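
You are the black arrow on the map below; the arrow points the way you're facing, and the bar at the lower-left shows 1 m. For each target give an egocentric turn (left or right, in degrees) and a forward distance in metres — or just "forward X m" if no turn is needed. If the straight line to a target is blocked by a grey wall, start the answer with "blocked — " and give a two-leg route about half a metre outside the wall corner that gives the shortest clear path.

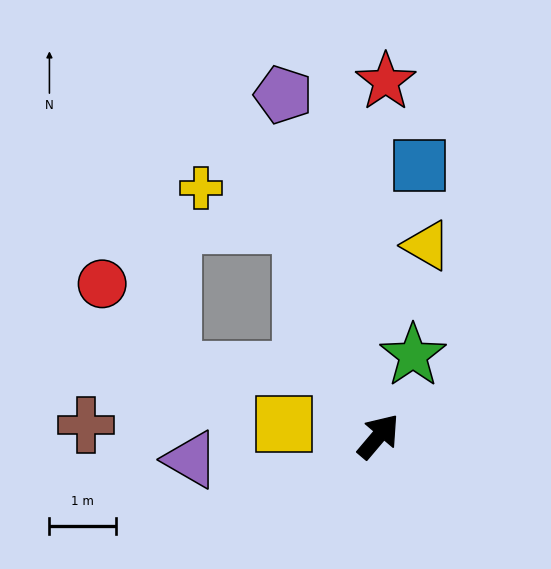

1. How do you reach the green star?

turn left 17°, forward 1.3 m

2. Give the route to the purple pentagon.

turn left 56°, forward 5.3 m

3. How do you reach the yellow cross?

blocked — turn left 60°, forward 3.4 m, then turn left 50°, forward 1.6 m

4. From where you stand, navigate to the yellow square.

turn left 123°, forward 1.4 m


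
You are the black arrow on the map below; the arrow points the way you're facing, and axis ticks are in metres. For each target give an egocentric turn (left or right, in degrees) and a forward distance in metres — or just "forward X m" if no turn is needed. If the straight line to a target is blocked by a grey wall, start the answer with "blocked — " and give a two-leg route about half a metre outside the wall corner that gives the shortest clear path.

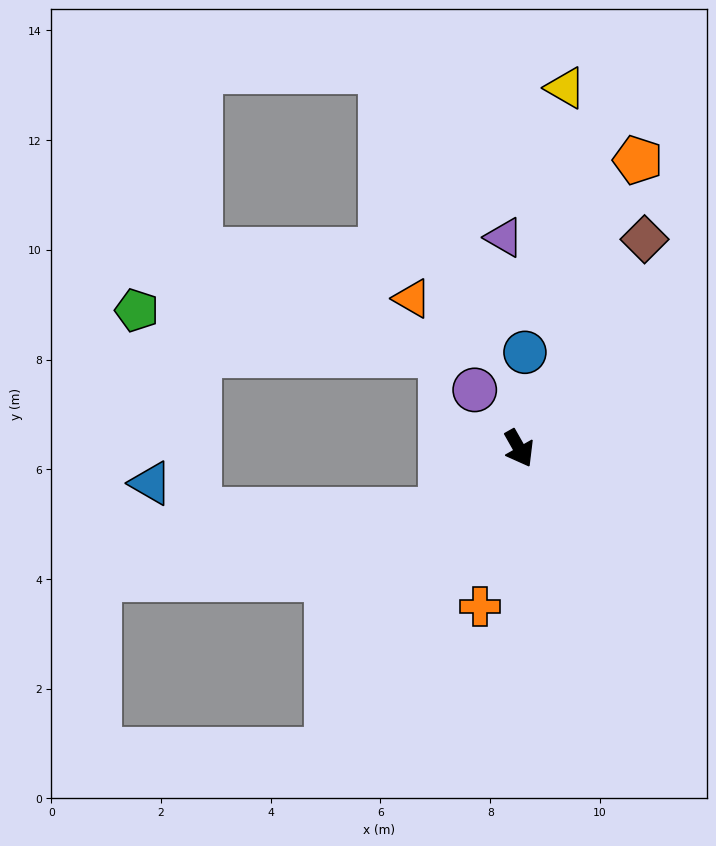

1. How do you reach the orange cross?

turn right 43°, forward 3.0 m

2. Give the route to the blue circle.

turn left 147°, forward 1.8 m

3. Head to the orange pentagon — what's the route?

turn left 128°, forward 5.7 m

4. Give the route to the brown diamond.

turn left 120°, forward 4.4 m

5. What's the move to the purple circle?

turn right 172°, forward 1.3 m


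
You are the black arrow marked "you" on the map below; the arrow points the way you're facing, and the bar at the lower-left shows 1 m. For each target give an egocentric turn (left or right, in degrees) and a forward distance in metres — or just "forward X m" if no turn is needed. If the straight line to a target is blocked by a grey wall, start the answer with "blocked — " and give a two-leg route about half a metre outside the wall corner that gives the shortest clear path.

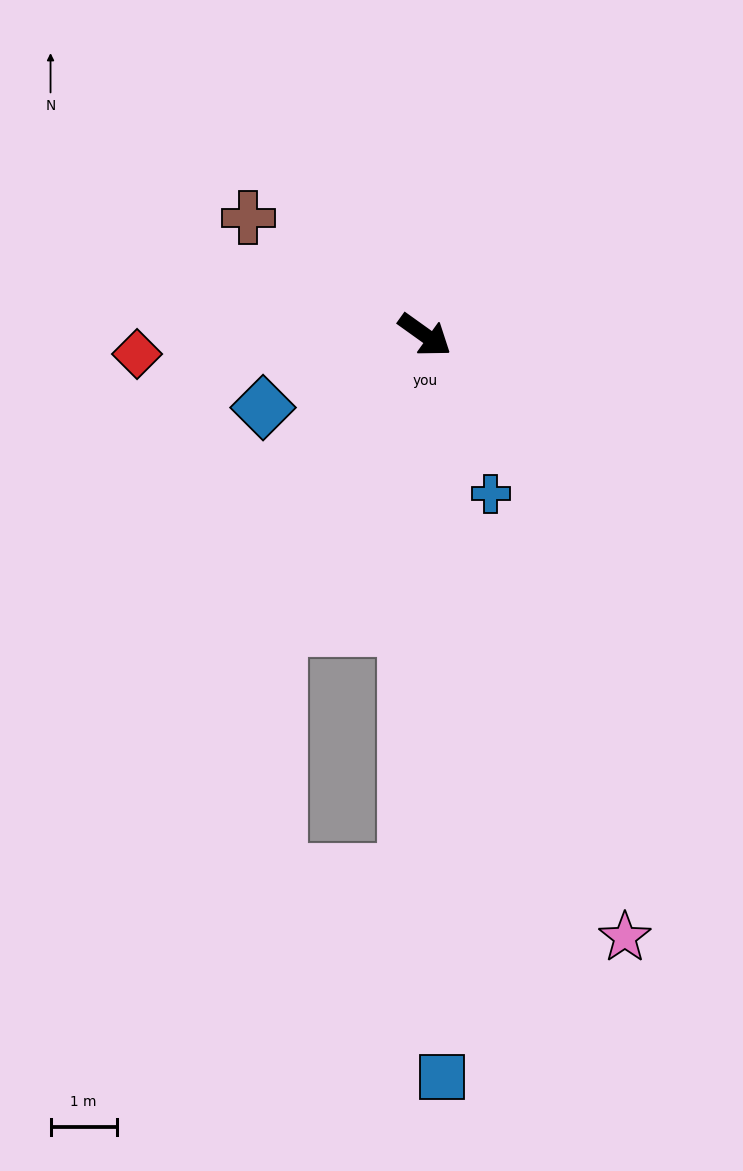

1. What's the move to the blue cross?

turn right 32°, forward 2.6 m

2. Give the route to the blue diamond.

turn right 120°, forward 2.7 m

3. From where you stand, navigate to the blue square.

turn right 53°, forward 11.2 m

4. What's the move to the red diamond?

turn right 141°, forward 4.4 m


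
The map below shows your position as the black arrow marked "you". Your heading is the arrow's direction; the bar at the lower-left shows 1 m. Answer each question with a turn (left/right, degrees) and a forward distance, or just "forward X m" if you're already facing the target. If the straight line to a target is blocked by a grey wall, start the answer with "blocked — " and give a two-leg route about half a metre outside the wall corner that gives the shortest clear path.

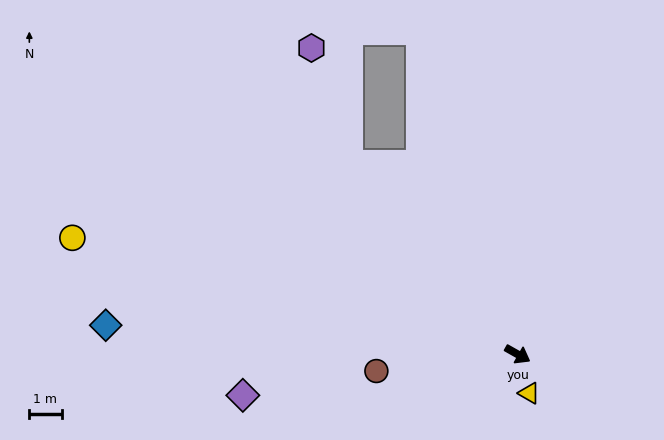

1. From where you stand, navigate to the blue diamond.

turn right 155°, forward 12.8 m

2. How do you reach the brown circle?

turn right 144°, forward 4.4 m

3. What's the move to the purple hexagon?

blocked — turn left 161°, forward 7.9 m, then turn right 23°, forward 3.8 m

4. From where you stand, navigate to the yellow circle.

turn right 165°, forward 14.2 m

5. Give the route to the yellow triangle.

turn right 44°, forward 1.3 m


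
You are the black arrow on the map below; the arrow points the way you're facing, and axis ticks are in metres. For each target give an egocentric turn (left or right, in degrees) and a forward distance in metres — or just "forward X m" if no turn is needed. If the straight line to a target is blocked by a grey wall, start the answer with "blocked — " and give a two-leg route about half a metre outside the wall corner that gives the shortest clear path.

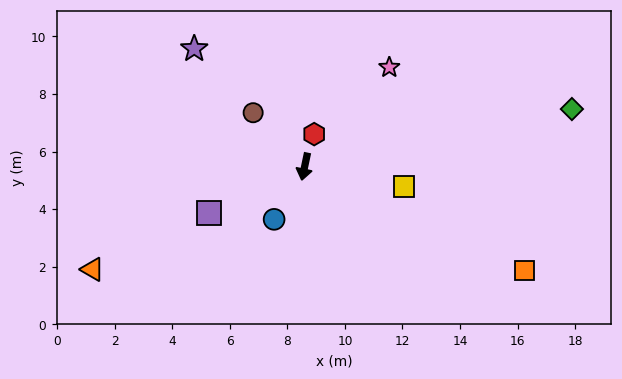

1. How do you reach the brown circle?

turn right 124°, forward 2.6 m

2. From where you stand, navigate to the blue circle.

turn right 18°, forward 2.1 m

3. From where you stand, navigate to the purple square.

turn right 52°, forward 3.7 m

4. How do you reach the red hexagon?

turn left 176°, forward 1.2 m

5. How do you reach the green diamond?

turn left 114°, forward 9.5 m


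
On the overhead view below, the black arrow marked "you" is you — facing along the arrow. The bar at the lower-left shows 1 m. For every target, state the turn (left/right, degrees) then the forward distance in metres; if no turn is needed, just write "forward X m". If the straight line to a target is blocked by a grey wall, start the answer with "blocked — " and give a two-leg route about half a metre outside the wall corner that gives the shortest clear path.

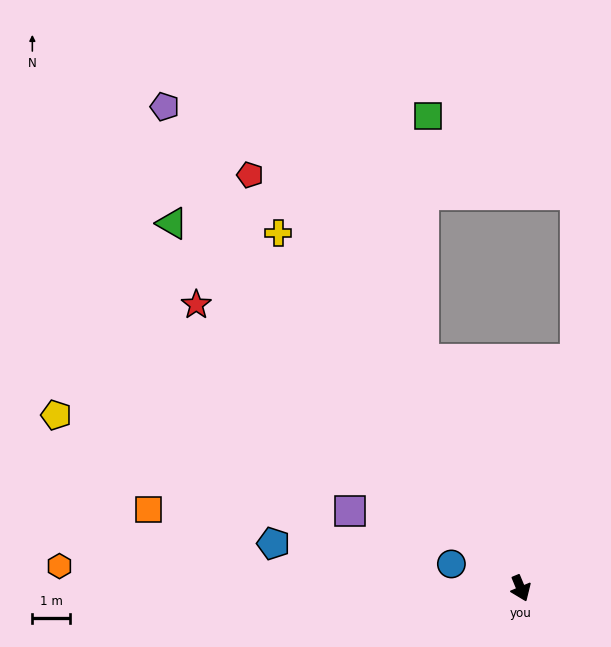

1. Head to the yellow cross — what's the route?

turn right 168°, forward 11.3 m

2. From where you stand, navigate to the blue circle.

turn right 132°, forward 1.9 m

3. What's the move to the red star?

turn right 154°, forward 11.3 m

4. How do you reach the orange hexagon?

turn right 115°, forward 12.1 m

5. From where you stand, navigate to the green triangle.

turn right 159°, forward 13.3 m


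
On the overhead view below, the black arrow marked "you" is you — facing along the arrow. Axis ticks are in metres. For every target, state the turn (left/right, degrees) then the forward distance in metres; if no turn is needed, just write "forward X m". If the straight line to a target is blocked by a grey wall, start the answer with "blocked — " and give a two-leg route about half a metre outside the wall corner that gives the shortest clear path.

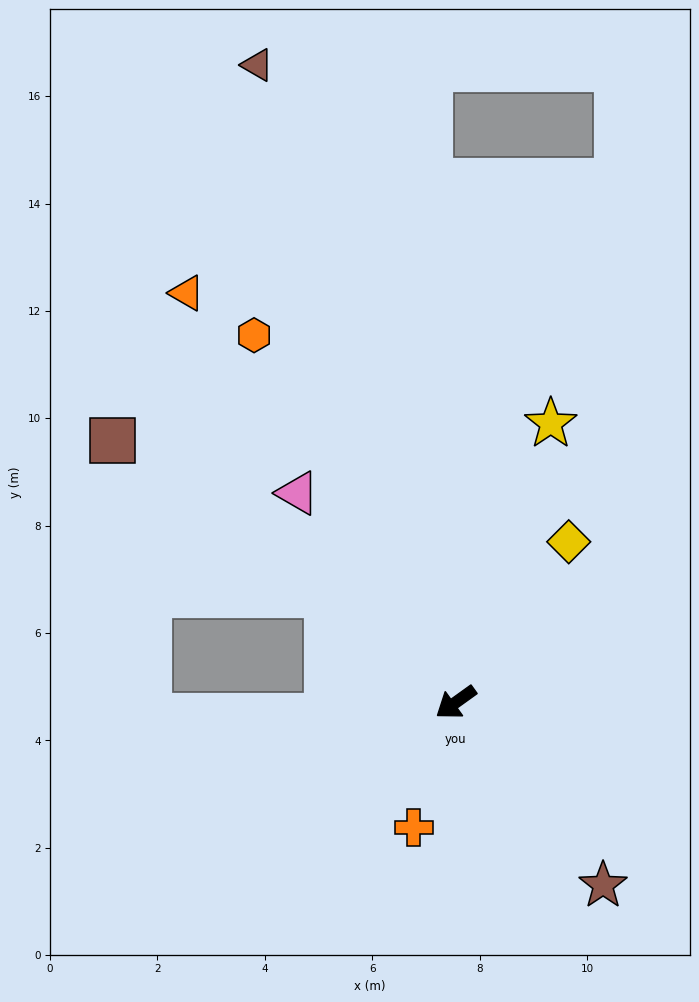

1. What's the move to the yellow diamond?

turn right 161°, forward 3.7 m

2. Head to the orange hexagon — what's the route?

turn right 97°, forward 7.8 m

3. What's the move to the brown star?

turn left 93°, forward 4.4 m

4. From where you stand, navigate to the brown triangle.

turn right 108°, forward 12.4 m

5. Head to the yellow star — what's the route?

turn right 144°, forward 5.5 m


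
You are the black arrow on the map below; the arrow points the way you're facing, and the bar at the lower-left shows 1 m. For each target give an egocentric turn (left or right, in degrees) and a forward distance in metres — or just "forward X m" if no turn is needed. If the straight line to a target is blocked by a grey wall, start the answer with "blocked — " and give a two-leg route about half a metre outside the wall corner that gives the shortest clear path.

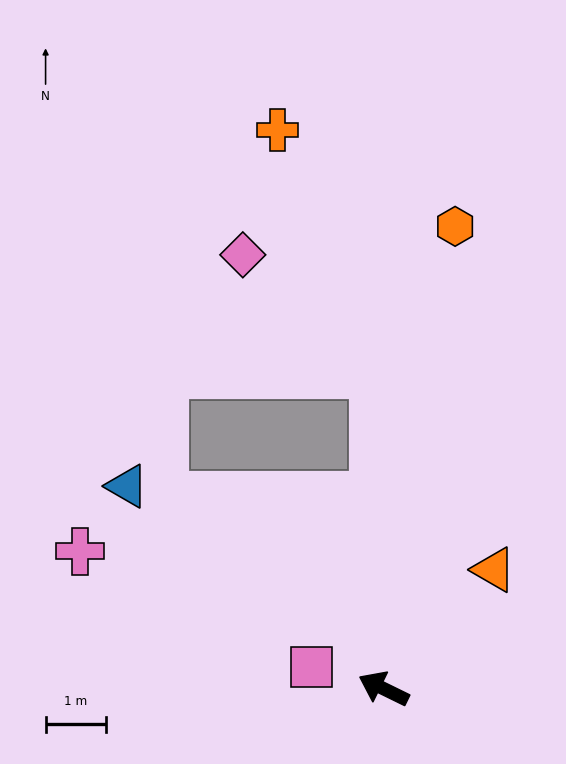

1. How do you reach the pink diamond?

blocked — turn right 62°, forward 5.3 m, then turn left 46°, forward 3.0 m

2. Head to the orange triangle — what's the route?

turn right 107°, forward 2.7 m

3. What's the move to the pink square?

turn left 9°, forward 1.3 m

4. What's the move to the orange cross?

blocked — turn right 62°, forward 5.3 m, then turn left 20°, forward 4.4 m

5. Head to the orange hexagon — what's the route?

turn right 73°, forward 7.8 m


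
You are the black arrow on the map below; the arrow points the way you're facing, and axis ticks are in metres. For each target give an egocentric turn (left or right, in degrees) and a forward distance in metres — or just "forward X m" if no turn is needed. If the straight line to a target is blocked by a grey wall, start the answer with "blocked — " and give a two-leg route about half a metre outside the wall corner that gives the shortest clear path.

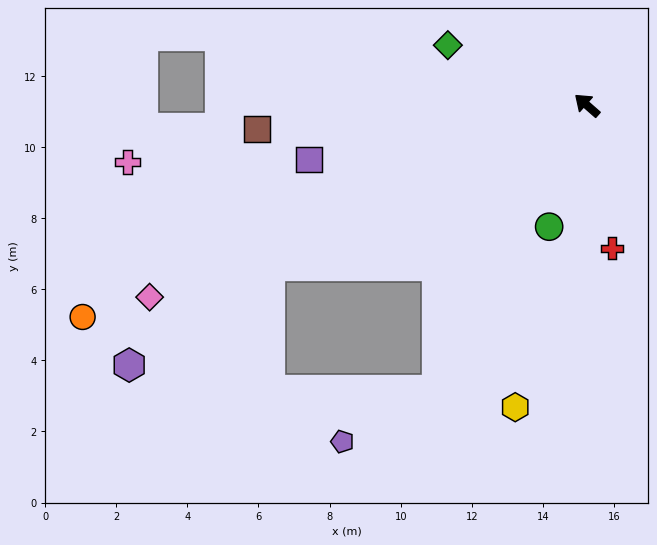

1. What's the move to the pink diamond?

turn left 65°, forward 13.4 m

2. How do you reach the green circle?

turn left 114°, forward 3.6 m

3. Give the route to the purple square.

turn left 52°, forward 8.0 m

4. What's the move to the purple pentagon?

blocked — turn left 103°, forward 9.1 m, then turn right 33°, forward 3.0 m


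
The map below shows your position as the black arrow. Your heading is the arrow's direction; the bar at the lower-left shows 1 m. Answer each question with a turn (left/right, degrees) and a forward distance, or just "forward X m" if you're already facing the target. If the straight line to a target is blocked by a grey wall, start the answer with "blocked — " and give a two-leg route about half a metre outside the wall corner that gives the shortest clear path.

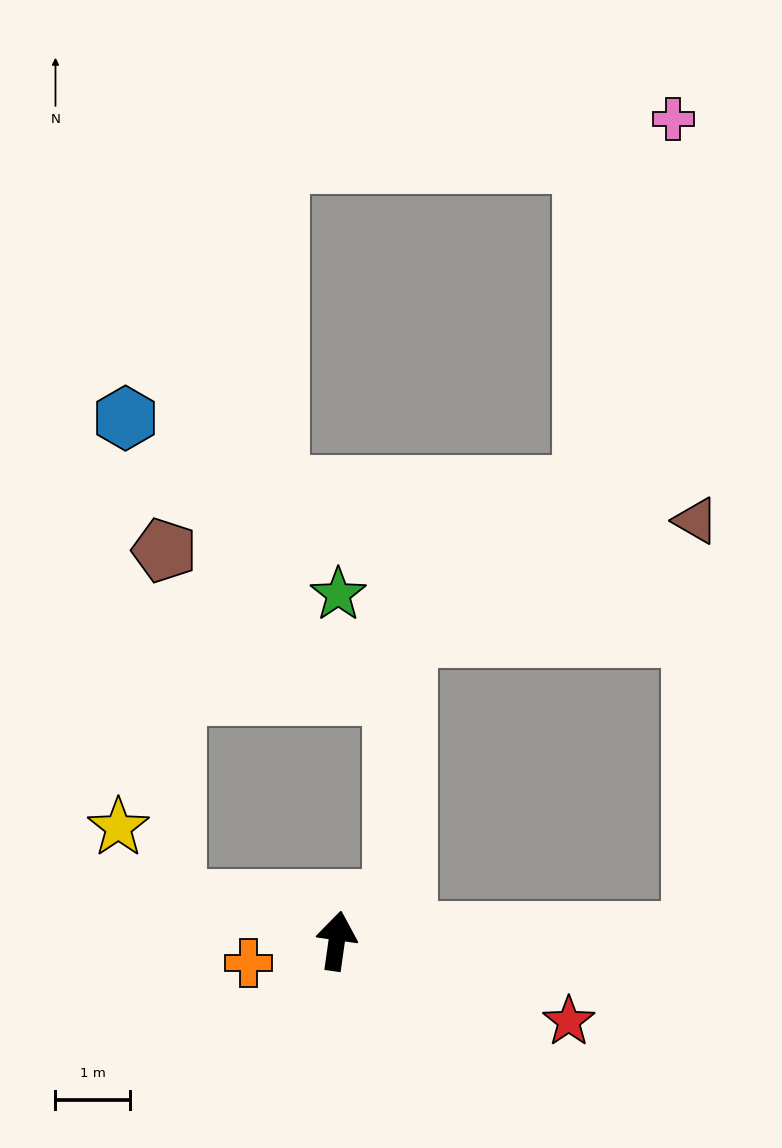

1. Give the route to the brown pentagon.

blocked — turn left 84°, forward 2.2 m, then turn right 74°, forward 4.7 m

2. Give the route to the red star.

turn right 101°, forward 3.3 m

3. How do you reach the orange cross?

turn left 112°, forward 1.2 m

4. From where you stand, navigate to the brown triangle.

blocked — turn right 81°, forward 4.8 m, then turn left 89°, forward 5.5 m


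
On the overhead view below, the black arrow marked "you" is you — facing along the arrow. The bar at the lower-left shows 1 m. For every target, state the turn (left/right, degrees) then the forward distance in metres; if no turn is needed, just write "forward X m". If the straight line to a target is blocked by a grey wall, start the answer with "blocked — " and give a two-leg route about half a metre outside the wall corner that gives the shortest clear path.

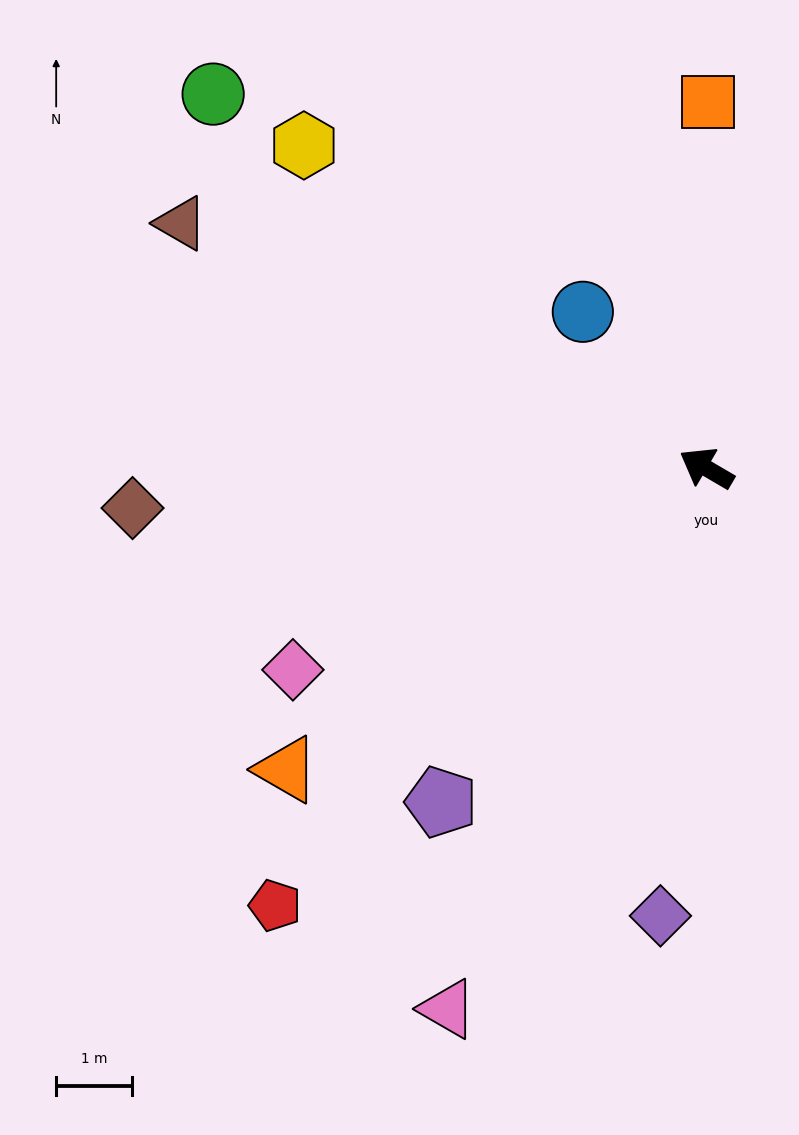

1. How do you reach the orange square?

turn right 60°, forward 4.9 m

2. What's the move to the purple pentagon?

turn left 82°, forward 5.7 m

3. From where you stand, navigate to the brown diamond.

turn left 34°, forward 7.6 m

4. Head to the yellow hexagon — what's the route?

turn right 8°, forward 6.8 m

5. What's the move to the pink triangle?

turn left 95°, forward 8.0 m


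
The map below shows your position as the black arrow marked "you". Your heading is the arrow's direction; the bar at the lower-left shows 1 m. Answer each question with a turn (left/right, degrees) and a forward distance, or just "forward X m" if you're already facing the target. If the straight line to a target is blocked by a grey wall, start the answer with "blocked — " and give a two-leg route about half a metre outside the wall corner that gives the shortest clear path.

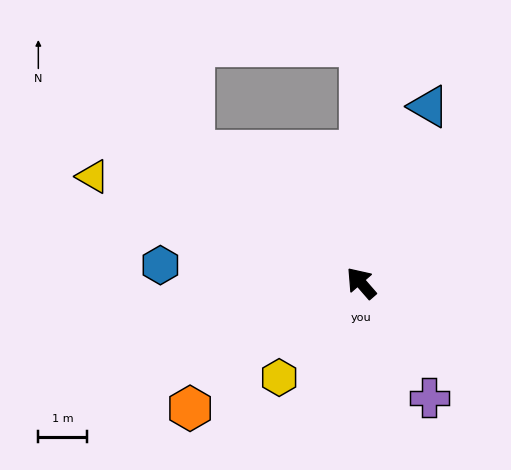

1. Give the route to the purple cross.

turn left 170°, forward 2.7 m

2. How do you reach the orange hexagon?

turn left 85°, forward 4.3 m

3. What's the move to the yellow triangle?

turn left 27°, forward 5.9 m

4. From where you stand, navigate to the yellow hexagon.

turn left 98°, forward 2.6 m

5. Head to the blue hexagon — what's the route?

turn left 44°, forward 4.1 m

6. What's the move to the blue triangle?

turn right 62°, forward 3.9 m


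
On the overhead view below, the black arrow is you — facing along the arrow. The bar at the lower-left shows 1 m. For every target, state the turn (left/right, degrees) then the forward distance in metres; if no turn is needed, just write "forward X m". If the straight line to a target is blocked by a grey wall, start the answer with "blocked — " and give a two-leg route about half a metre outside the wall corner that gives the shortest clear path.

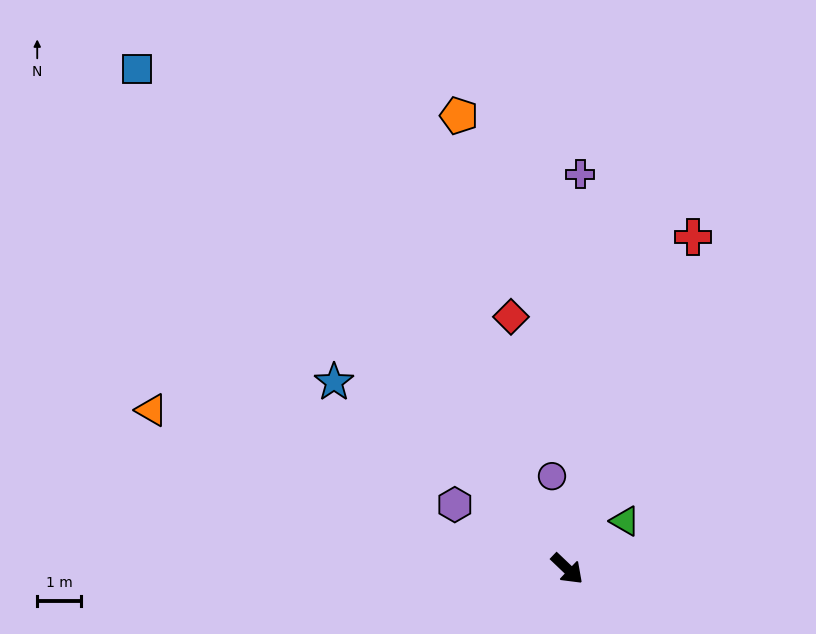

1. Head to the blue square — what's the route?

turn left 174°, forward 15.1 m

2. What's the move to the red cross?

turn left 113°, forward 8.1 m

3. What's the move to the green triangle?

turn left 83°, forward 1.7 m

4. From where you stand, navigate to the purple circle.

turn left 143°, forward 2.2 m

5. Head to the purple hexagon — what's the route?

turn right 166°, forward 3.0 m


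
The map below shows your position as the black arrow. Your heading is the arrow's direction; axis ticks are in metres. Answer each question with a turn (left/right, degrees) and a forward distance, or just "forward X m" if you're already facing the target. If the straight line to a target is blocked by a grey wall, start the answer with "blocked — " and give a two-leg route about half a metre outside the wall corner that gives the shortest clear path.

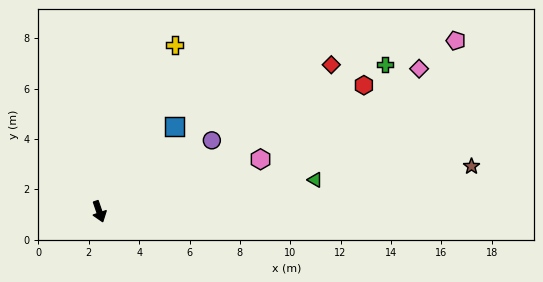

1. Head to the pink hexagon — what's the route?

turn left 89°, forward 6.7 m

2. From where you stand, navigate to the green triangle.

turn left 79°, forward 8.7 m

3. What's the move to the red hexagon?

turn left 97°, forward 11.7 m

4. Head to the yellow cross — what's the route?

turn left 137°, forward 7.3 m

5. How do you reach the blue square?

turn left 120°, forward 4.5 m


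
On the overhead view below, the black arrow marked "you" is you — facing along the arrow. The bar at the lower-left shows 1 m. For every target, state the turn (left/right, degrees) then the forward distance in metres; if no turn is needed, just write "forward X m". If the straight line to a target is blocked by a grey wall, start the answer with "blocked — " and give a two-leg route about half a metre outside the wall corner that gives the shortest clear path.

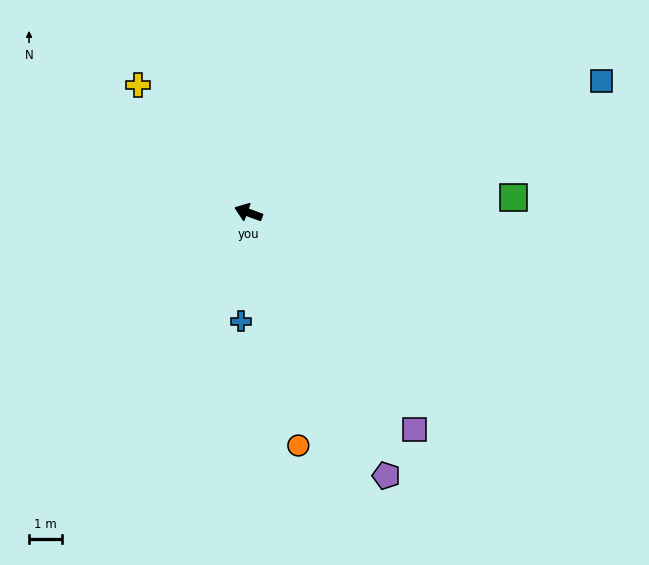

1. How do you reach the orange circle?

turn left 122°, forward 7.3 m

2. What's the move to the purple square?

turn left 147°, forward 8.3 m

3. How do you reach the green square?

turn right 157°, forward 8.1 m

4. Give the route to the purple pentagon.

turn left 138°, forward 9.1 m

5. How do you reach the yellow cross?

turn right 29°, forward 5.1 m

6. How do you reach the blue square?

turn right 140°, forward 11.5 m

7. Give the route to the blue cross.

turn left 106°, forward 3.3 m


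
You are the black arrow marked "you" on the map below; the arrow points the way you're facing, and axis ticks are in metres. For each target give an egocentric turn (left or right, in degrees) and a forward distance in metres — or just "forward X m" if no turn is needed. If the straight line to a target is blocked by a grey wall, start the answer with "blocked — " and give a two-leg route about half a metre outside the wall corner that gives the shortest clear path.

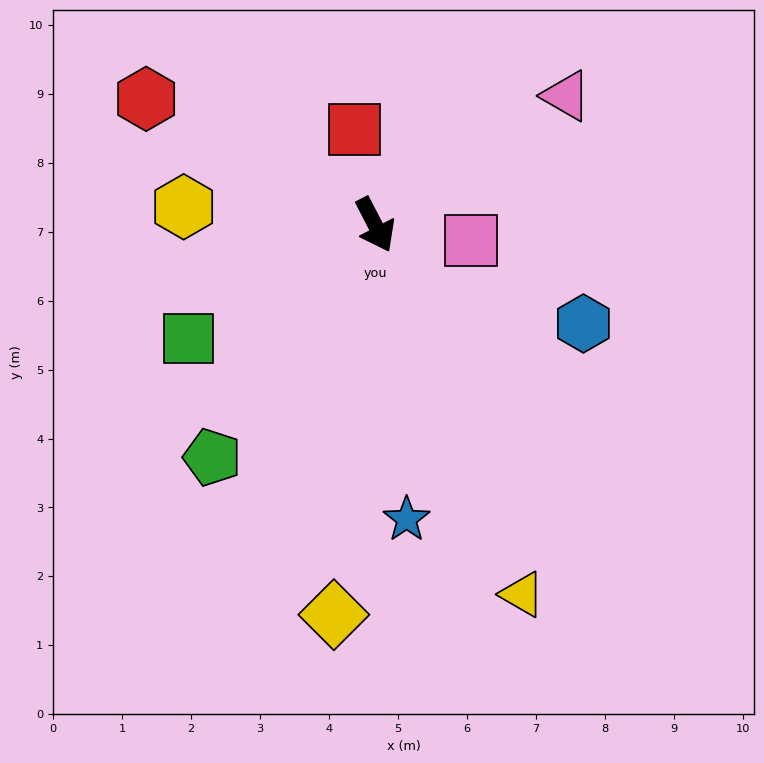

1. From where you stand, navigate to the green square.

turn right 86°, forward 3.2 m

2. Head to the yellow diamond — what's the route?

turn right 33°, forward 5.7 m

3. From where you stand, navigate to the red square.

turn left 165°, forward 1.4 m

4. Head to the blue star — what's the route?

turn right 21°, forward 4.3 m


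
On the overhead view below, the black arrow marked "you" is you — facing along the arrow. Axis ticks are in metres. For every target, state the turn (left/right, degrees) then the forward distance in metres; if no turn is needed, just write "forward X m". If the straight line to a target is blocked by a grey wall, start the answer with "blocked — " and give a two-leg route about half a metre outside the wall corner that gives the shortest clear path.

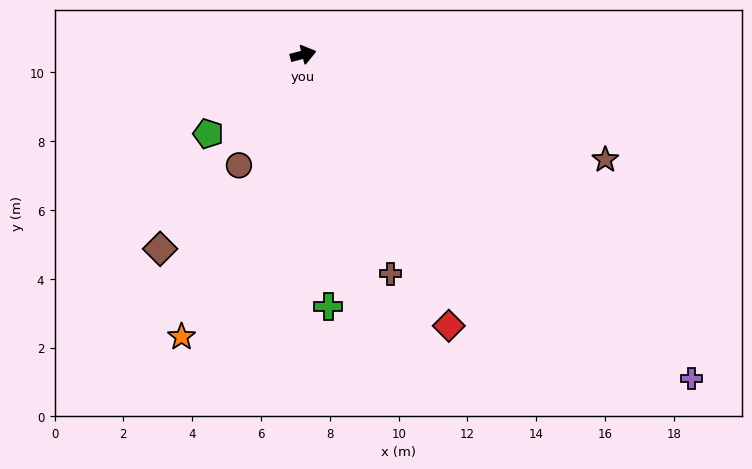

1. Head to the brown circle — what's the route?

turn right 135°, forward 3.7 m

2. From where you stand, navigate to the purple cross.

turn right 54°, forward 14.7 m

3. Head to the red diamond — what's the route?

turn right 76°, forward 8.9 m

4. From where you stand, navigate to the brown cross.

turn right 83°, forward 6.9 m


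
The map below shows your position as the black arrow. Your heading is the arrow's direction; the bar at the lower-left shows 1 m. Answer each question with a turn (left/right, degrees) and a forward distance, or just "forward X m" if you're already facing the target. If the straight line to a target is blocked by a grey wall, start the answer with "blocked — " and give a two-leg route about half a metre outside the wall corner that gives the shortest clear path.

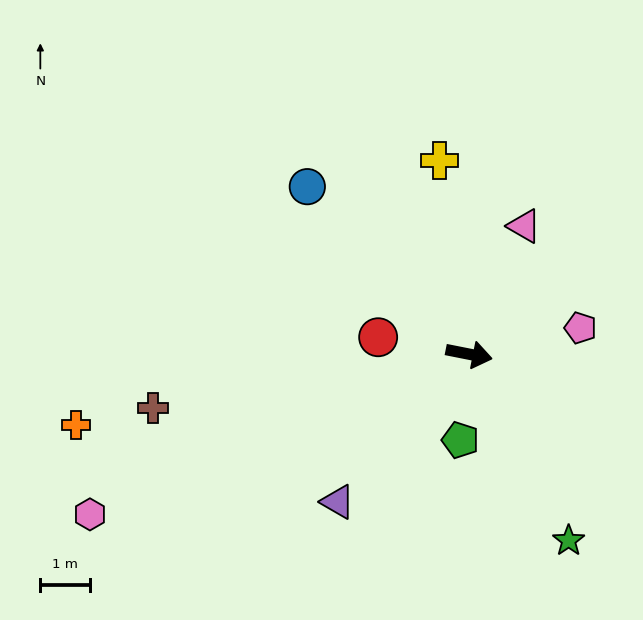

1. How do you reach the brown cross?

turn right 159°, forward 6.5 m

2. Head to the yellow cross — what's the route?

turn left 110°, forward 4.0 m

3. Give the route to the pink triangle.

turn left 78°, forward 2.8 m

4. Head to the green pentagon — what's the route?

turn right 85°, forward 1.8 m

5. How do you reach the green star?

turn right 51°, forward 4.3 m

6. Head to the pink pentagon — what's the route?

turn left 24°, forward 2.3 m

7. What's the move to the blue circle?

turn left 145°, forward 4.7 m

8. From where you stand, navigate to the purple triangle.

turn right 120°, forward 4.0 m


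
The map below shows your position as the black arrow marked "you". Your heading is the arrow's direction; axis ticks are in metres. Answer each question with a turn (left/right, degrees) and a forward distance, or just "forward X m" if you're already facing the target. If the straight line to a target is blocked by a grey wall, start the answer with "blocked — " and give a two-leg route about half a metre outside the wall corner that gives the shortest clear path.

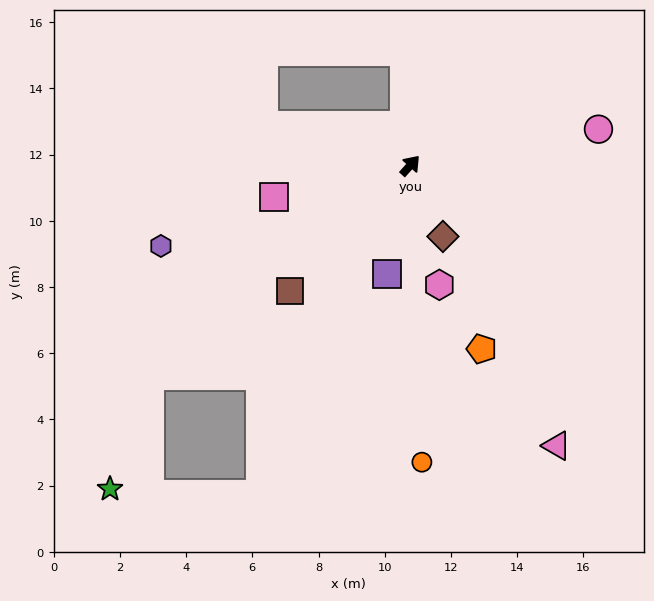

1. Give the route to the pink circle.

turn right 37°, forward 5.8 m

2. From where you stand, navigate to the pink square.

turn left 145°, forward 4.2 m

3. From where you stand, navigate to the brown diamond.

turn right 113°, forward 2.4 m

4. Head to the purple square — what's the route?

turn right 150°, forward 3.3 m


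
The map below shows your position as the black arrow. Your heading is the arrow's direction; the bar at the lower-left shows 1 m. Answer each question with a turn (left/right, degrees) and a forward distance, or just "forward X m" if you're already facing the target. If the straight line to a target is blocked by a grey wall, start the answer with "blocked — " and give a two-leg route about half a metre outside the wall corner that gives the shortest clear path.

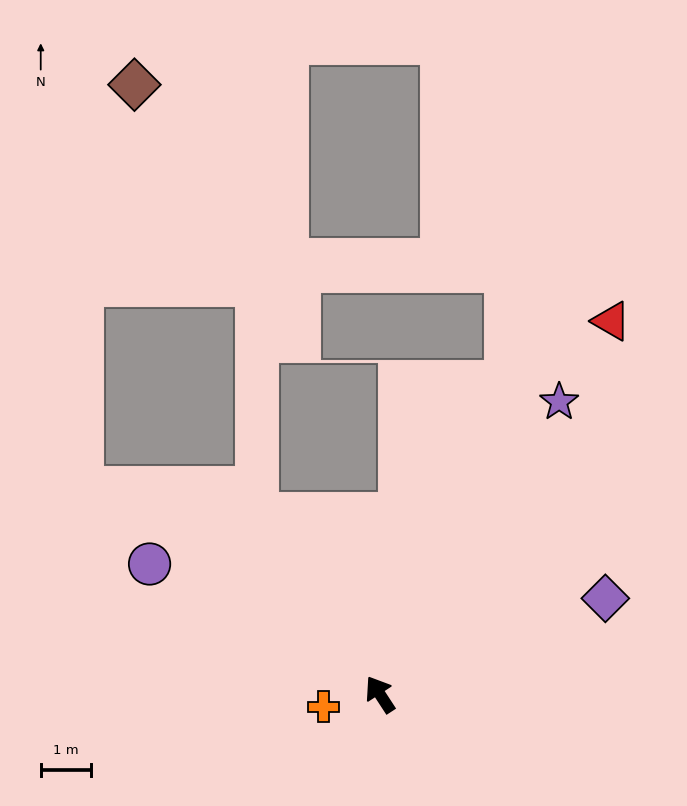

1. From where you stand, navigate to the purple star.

turn right 65°, forward 6.8 m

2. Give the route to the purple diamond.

turn right 100°, forward 4.9 m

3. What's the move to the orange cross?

turn left 70°, forward 1.1 m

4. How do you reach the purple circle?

turn left 27°, forward 5.3 m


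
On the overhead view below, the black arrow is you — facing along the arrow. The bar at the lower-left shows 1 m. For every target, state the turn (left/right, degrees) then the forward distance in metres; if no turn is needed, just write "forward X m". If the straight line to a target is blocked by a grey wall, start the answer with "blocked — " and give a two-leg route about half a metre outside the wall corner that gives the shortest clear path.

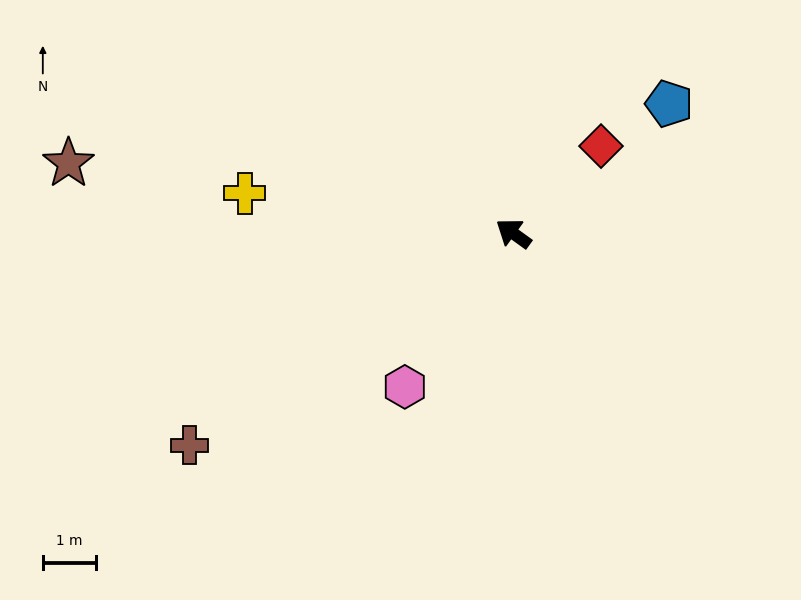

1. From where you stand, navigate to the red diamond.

turn right 99°, forward 2.3 m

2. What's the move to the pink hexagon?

turn left 91°, forward 3.5 m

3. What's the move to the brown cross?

turn left 69°, forward 7.3 m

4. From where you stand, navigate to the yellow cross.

turn left 27°, forward 5.1 m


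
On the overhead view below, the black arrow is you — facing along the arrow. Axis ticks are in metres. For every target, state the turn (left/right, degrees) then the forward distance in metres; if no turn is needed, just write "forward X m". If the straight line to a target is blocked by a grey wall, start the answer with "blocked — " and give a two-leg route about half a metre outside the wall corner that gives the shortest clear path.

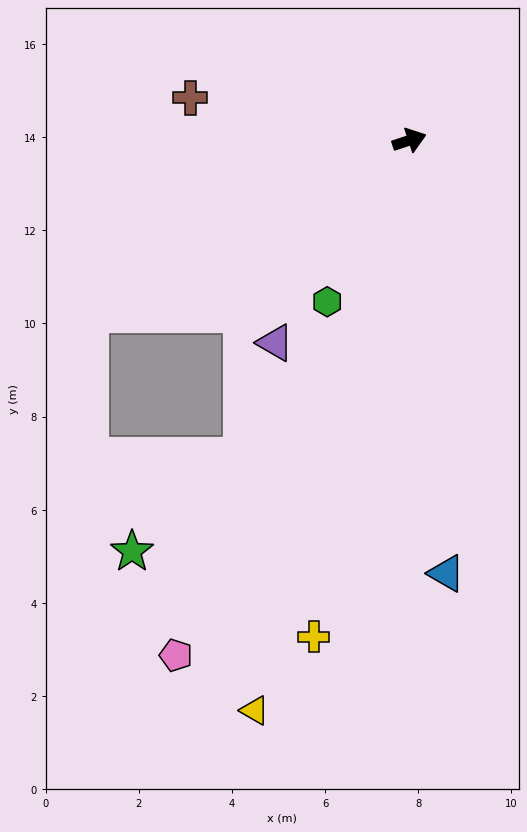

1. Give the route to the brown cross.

turn left 151°, forward 4.8 m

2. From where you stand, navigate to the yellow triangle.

turn right 123°, forward 12.7 m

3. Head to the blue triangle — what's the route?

turn right 103°, forward 9.3 m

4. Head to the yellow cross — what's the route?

turn right 119°, forward 10.9 m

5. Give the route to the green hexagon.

turn right 135°, forward 3.9 m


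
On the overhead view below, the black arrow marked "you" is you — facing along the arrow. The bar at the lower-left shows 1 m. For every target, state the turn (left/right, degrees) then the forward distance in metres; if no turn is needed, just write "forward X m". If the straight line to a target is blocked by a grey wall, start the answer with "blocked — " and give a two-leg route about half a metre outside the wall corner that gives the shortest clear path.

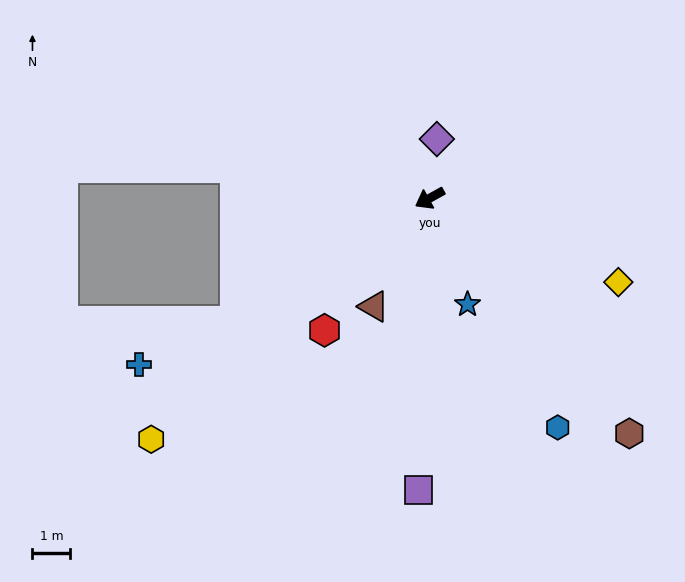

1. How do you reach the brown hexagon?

turn left 101°, forward 8.2 m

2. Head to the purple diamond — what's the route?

turn right 126°, forward 1.6 m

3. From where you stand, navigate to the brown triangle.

turn left 34°, forward 3.2 m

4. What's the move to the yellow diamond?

turn left 127°, forward 5.5 m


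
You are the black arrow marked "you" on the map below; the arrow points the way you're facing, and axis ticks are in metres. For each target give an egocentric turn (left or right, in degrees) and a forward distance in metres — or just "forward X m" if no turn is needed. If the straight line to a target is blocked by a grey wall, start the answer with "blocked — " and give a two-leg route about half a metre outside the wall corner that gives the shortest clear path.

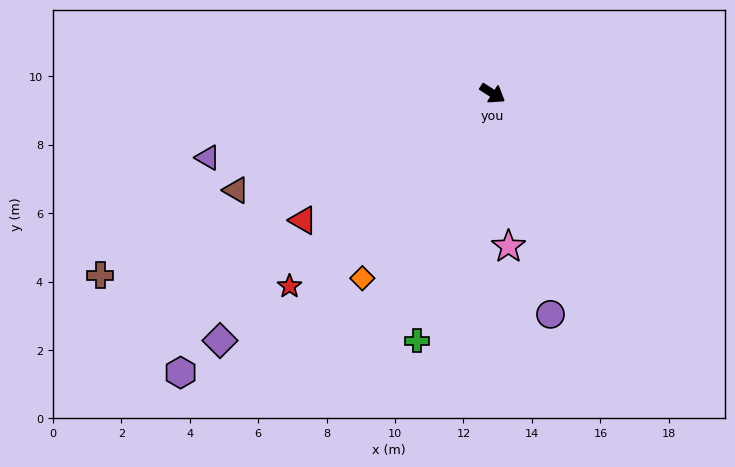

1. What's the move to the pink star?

turn right 52°, forward 4.5 m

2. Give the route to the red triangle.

turn right 114°, forward 6.7 m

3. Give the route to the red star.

turn right 104°, forward 8.2 m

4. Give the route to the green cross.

turn right 74°, forward 7.6 m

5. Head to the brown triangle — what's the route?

turn right 127°, forward 8.0 m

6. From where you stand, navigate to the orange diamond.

turn right 93°, forward 6.6 m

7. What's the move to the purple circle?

turn right 43°, forward 6.7 m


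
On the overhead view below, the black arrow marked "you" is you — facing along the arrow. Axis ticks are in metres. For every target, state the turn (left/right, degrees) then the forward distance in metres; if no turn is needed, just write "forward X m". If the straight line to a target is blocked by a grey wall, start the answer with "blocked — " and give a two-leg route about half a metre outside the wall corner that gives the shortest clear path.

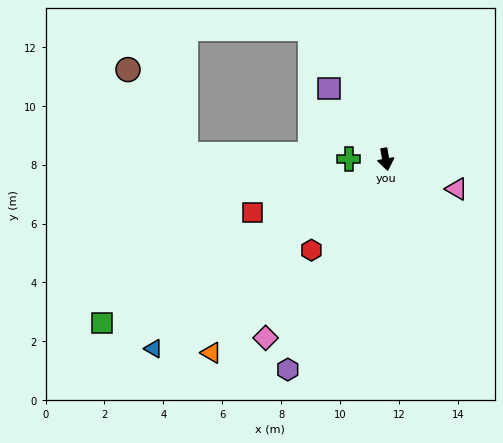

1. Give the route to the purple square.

turn right 151°, forward 3.1 m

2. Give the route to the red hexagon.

turn right 49°, forward 4.0 m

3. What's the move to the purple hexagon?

turn right 35°, forward 7.9 m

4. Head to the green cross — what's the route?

turn right 101°, forward 1.3 m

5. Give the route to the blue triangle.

turn right 61°, forward 10.2 m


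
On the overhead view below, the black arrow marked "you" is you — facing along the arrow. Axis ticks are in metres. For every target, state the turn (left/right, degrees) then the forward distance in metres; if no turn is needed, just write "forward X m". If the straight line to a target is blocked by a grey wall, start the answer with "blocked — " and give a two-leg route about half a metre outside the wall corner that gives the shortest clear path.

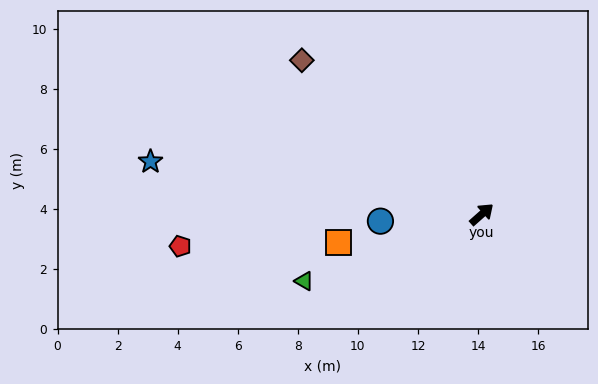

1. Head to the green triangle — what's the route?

turn left 159°, forward 6.3 m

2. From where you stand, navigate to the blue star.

turn left 129°, forward 11.2 m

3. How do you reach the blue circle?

turn left 142°, forward 3.4 m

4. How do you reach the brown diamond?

turn left 98°, forward 7.9 m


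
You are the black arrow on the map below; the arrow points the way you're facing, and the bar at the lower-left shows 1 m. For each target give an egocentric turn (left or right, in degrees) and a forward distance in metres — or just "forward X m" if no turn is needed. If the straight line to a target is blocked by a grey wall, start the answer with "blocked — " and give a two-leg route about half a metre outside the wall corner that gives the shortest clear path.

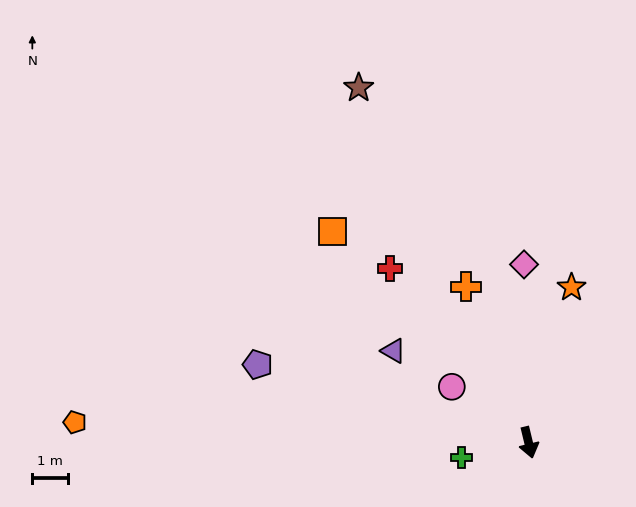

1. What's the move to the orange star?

turn left 151°, forward 4.5 m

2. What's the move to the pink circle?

turn right 140°, forward 2.6 m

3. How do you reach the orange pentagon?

turn right 106°, forward 12.6 m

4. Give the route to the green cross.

turn right 91°, forward 1.9 m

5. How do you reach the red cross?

turn right 155°, forward 6.2 m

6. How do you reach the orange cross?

turn right 172°, forward 4.7 m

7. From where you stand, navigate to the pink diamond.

turn left 168°, forward 5.0 m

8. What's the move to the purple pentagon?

turn right 120°, forward 7.8 m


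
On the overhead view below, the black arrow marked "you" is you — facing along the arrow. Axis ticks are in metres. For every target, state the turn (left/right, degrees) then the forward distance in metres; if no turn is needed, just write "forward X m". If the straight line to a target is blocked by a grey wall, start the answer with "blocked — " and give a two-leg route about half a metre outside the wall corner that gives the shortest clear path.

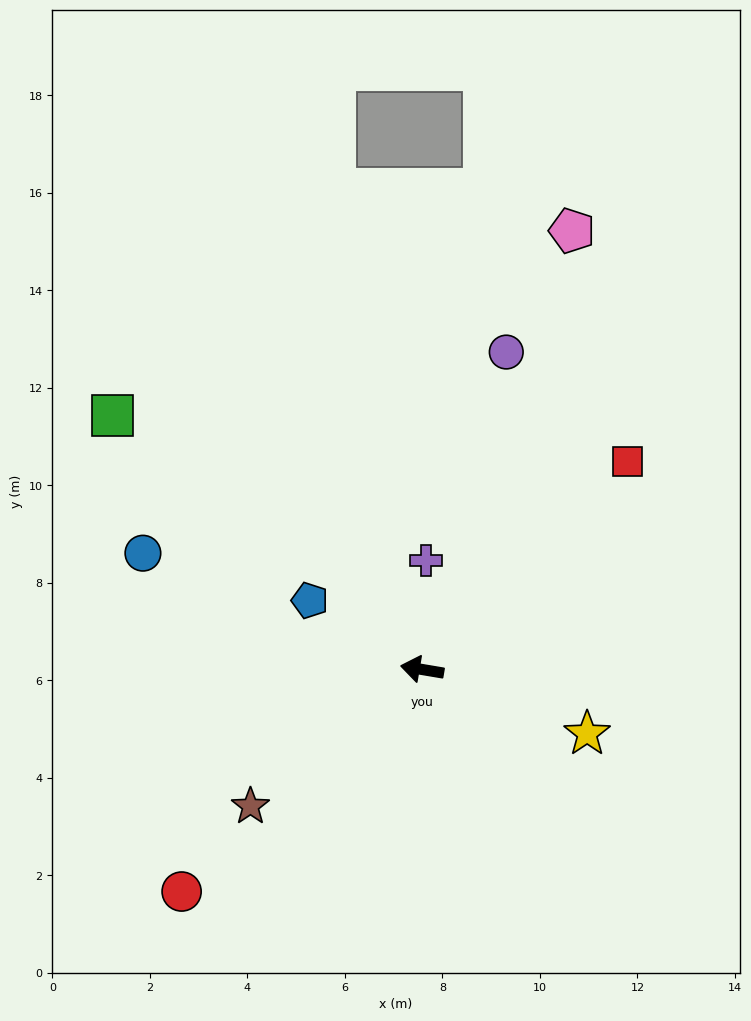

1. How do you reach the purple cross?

turn right 82°, forward 2.2 m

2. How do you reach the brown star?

turn left 48°, forward 4.5 m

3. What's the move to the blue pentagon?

turn right 22°, forward 2.7 m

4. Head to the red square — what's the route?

turn right 125°, forward 6.0 m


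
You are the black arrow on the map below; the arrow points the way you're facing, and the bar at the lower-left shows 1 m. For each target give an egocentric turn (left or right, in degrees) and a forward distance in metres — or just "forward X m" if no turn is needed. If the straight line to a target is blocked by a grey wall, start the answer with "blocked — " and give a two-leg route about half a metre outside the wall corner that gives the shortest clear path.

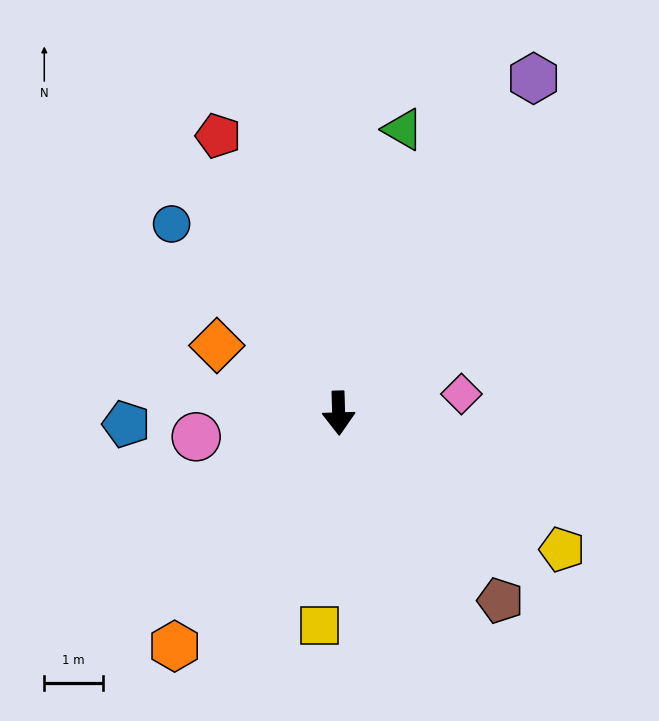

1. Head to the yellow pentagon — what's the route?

turn left 57°, forward 4.5 m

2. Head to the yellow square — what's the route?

turn right 7°, forward 3.7 m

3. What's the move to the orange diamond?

turn right 121°, forward 2.4 m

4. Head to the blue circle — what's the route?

turn right 140°, forward 4.3 m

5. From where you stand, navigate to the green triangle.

turn left 166°, forward 5.0 m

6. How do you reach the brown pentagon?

turn left 39°, forward 4.2 m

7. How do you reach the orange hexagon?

turn right 37°, forward 4.9 m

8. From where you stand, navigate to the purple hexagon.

turn left 148°, forward 6.6 m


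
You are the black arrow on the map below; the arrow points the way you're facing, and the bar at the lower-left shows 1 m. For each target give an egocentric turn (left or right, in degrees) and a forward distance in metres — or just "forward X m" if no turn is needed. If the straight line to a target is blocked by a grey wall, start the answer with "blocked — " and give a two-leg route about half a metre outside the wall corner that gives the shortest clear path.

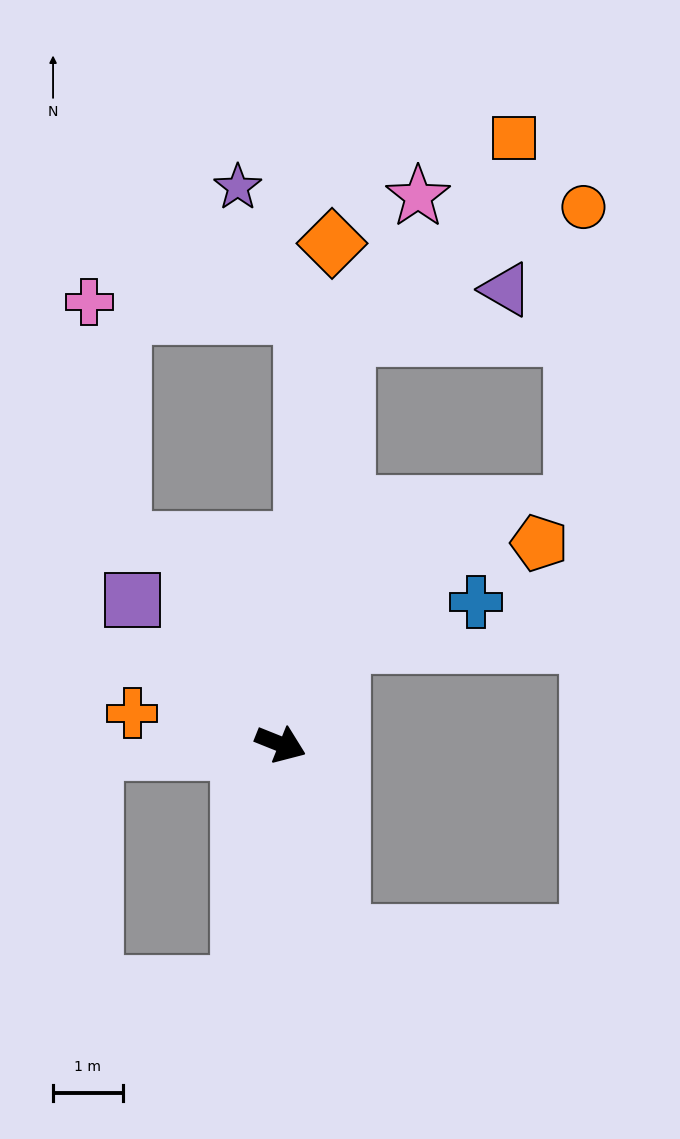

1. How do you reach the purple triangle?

blocked — turn left 103°, forward 5.9 m, then turn right 65°, forward 2.4 m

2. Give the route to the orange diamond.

turn left 106°, forward 7.2 m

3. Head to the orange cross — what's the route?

turn right 170°, forward 2.2 m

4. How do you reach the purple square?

turn left 158°, forward 3.0 m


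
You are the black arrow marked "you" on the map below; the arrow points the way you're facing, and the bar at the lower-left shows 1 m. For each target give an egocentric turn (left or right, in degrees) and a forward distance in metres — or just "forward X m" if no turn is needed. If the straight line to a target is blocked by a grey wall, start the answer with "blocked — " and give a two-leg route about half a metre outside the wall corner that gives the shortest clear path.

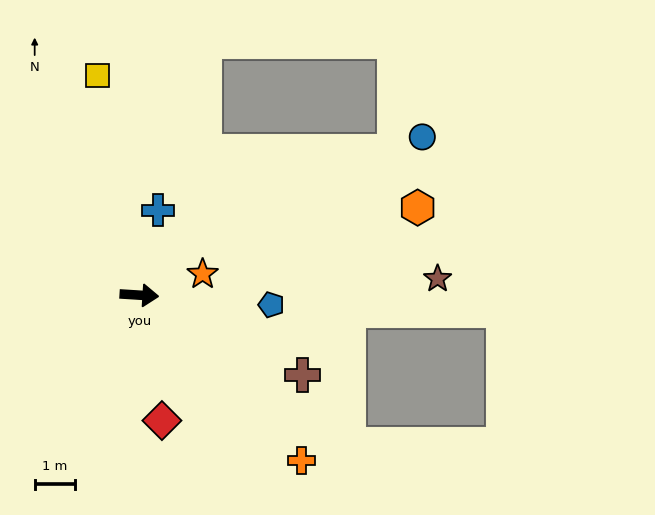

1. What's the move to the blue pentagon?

forward 3.3 m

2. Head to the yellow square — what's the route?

turn left 104°, forward 5.6 m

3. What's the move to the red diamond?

turn right 76°, forward 3.2 m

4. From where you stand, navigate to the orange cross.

turn right 42°, forward 5.7 m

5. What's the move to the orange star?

turn left 22°, forward 1.7 m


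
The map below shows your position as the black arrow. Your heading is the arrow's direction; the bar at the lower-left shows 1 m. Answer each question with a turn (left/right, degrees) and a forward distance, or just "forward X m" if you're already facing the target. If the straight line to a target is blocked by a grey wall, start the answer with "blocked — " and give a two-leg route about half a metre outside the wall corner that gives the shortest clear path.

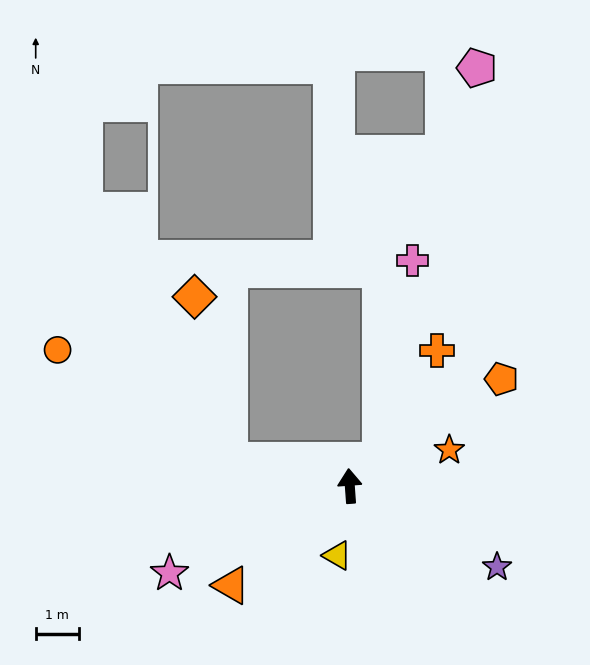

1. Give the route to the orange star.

turn right 74°, forward 2.5 m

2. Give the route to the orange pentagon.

turn right 59°, forward 4.3 m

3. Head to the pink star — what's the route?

turn left 112°, forward 4.7 m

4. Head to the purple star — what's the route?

turn right 123°, forward 3.9 m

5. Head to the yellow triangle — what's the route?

turn left 166°, forward 1.6 m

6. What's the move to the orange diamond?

blocked — turn left 74°, forward 2.9 m, then turn right 66°, forward 3.9 m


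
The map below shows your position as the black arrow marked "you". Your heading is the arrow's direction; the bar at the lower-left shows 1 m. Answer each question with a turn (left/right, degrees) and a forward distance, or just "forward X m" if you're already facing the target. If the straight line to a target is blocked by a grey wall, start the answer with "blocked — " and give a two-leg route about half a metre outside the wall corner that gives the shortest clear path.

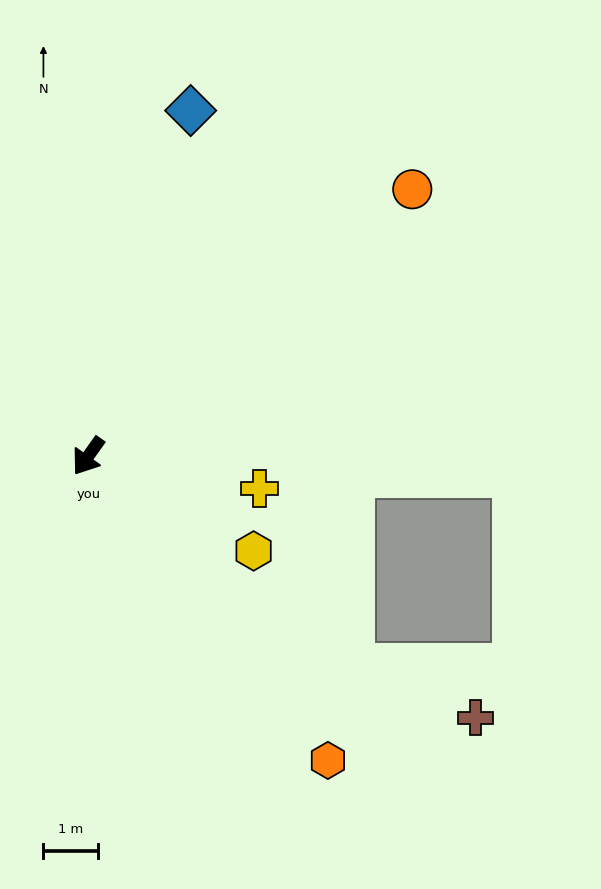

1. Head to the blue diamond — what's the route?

turn right 161°, forward 6.6 m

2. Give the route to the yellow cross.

turn left 115°, forward 3.2 m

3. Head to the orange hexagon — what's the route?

turn left 74°, forward 7.0 m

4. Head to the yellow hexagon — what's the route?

turn left 96°, forward 3.5 m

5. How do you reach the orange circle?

turn left 165°, forward 7.6 m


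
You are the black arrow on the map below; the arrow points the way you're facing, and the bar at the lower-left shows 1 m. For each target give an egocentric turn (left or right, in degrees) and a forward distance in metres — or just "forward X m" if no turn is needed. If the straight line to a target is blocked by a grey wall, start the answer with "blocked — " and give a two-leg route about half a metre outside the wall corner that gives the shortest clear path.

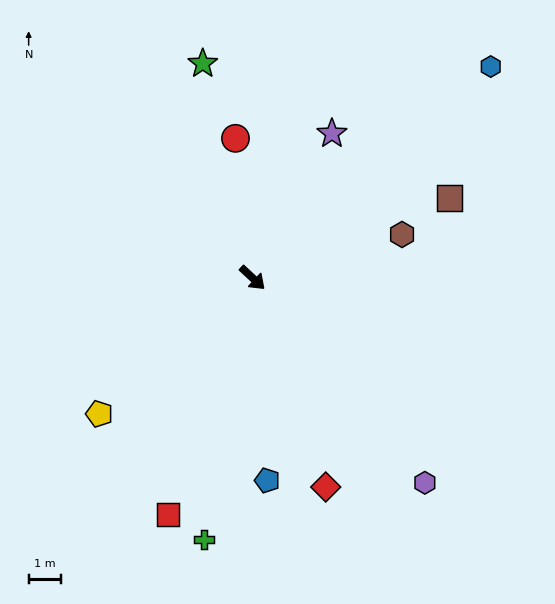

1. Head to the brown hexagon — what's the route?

turn left 59°, forward 4.7 m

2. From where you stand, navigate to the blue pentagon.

turn right 43°, forward 6.2 m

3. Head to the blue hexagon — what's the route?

turn left 84°, forward 9.7 m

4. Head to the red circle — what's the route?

turn left 140°, forward 4.3 m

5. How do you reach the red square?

turn right 67°, forward 7.7 m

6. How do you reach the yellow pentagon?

turn right 95°, forward 6.2 m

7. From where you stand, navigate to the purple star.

turn left 104°, forward 5.0 m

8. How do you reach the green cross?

turn right 58°, forward 8.1 m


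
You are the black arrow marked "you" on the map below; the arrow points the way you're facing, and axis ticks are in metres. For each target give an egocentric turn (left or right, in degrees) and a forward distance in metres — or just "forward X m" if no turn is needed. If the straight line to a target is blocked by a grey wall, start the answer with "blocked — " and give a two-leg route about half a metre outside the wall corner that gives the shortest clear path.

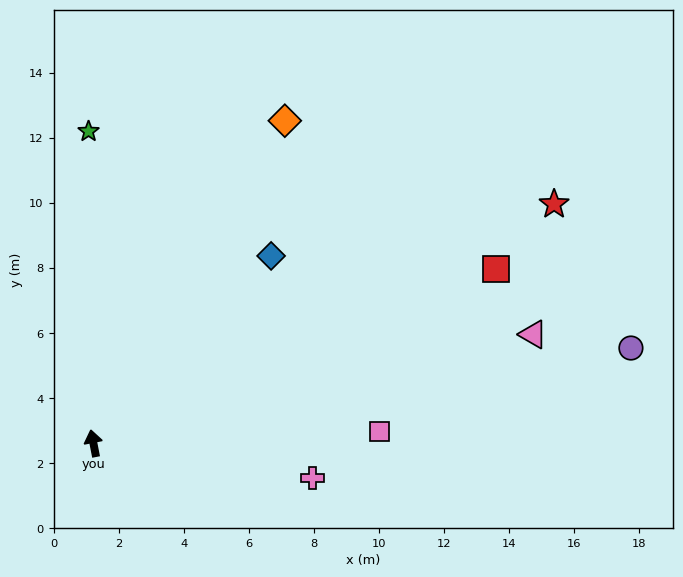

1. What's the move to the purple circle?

turn right 91°, forward 16.8 m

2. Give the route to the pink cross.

turn right 110°, forward 6.8 m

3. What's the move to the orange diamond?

turn right 42°, forward 11.5 m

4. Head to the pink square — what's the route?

turn right 99°, forward 8.8 m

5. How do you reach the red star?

turn right 74°, forward 16.0 m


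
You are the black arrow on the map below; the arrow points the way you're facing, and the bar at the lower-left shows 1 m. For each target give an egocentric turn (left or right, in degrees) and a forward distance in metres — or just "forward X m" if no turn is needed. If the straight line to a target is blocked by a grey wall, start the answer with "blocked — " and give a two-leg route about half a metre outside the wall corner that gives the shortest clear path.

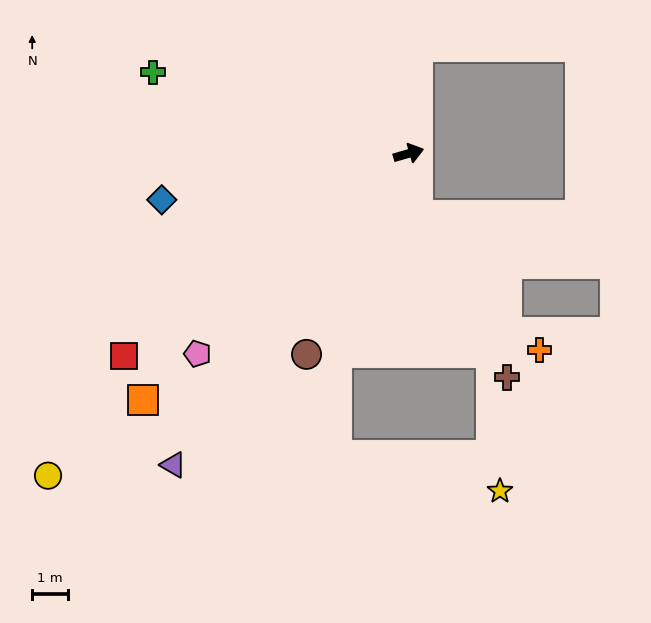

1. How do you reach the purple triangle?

turn right 143°, forward 10.8 m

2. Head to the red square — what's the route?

turn right 161°, forward 9.7 m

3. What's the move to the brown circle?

turn right 133°, forward 6.3 m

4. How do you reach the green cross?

turn left 146°, forward 7.4 m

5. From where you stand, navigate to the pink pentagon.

turn right 153°, forward 8.1 m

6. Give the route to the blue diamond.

turn left 175°, forward 7.0 m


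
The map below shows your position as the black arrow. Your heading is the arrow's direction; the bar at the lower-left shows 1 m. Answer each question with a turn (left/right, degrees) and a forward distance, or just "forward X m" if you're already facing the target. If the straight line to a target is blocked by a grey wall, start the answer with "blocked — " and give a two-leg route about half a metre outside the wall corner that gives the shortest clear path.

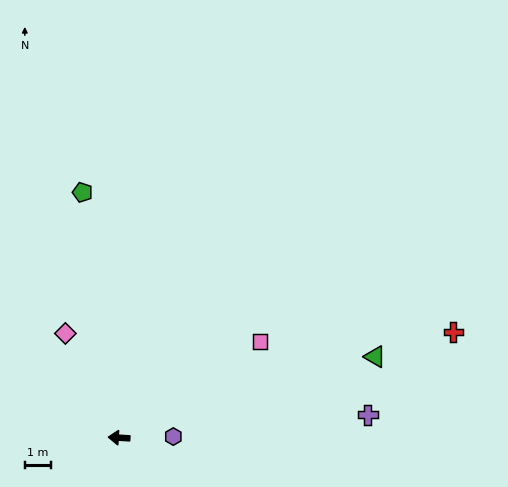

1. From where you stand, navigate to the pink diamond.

turn right 59°, forward 4.4 m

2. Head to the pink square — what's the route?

turn right 142°, forward 6.4 m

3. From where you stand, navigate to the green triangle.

turn right 159°, forward 10.1 m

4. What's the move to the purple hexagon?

turn right 175°, forward 2.0 m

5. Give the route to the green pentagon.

turn right 78°, forward 9.4 m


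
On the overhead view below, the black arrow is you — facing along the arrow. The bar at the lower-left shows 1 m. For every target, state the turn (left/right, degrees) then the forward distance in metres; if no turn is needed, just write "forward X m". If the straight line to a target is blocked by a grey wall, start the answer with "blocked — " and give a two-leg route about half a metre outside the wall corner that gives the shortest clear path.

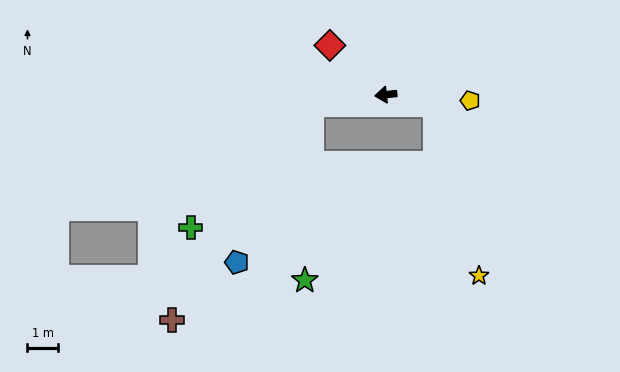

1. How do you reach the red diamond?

turn right 48°, forward 2.4 m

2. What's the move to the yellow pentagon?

turn left 170°, forward 2.8 m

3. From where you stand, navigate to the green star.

blocked — forward 2.5 m, then turn left 81°, forward 5.8 m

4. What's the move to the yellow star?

blocked — turn left 163°, forward 1.7 m, then turn right 65°, forward 5.8 m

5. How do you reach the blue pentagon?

blocked — forward 2.5 m, then turn left 58°, forward 5.7 m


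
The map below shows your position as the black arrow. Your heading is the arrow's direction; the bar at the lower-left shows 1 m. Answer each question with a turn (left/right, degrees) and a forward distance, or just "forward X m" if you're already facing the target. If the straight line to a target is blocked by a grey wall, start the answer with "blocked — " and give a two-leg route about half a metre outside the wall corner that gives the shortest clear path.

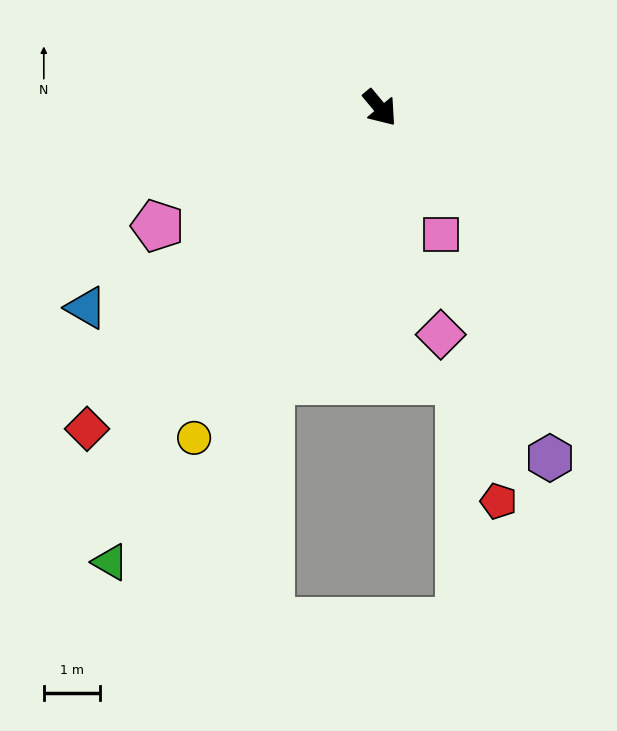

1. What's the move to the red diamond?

turn right 82°, forward 7.7 m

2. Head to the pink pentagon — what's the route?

turn right 102°, forward 4.5 m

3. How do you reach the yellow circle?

turn right 69°, forward 6.7 m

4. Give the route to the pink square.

turn right 14°, forward 2.5 m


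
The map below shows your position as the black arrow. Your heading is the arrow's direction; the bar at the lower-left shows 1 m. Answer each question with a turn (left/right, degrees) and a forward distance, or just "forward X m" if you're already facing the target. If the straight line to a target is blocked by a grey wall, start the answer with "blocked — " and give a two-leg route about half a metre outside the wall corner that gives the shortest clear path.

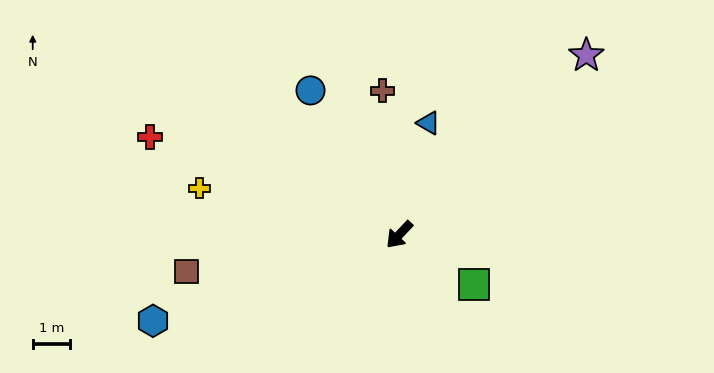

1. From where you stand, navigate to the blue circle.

turn right 105°, forward 4.6 m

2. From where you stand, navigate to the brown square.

turn right 37°, forward 5.8 m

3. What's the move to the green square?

turn left 99°, forward 2.4 m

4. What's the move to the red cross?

turn right 68°, forward 7.2 m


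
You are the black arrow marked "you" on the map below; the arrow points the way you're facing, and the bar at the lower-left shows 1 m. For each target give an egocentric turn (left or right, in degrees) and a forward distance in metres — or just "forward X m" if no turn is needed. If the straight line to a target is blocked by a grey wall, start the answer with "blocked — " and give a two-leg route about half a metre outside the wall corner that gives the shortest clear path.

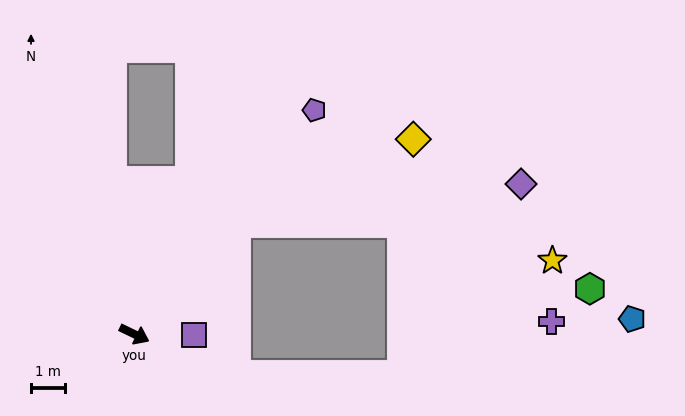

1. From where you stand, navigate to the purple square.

turn left 25°, forward 1.8 m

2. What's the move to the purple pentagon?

turn left 77°, forward 8.5 m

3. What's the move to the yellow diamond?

blocked — turn left 73°, forward 4.5 m, then turn right 22°, forward 5.8 m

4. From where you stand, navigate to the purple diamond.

blocked — turn left 73°, forward 4.5 m, then turn right 39°, forward 8.5 m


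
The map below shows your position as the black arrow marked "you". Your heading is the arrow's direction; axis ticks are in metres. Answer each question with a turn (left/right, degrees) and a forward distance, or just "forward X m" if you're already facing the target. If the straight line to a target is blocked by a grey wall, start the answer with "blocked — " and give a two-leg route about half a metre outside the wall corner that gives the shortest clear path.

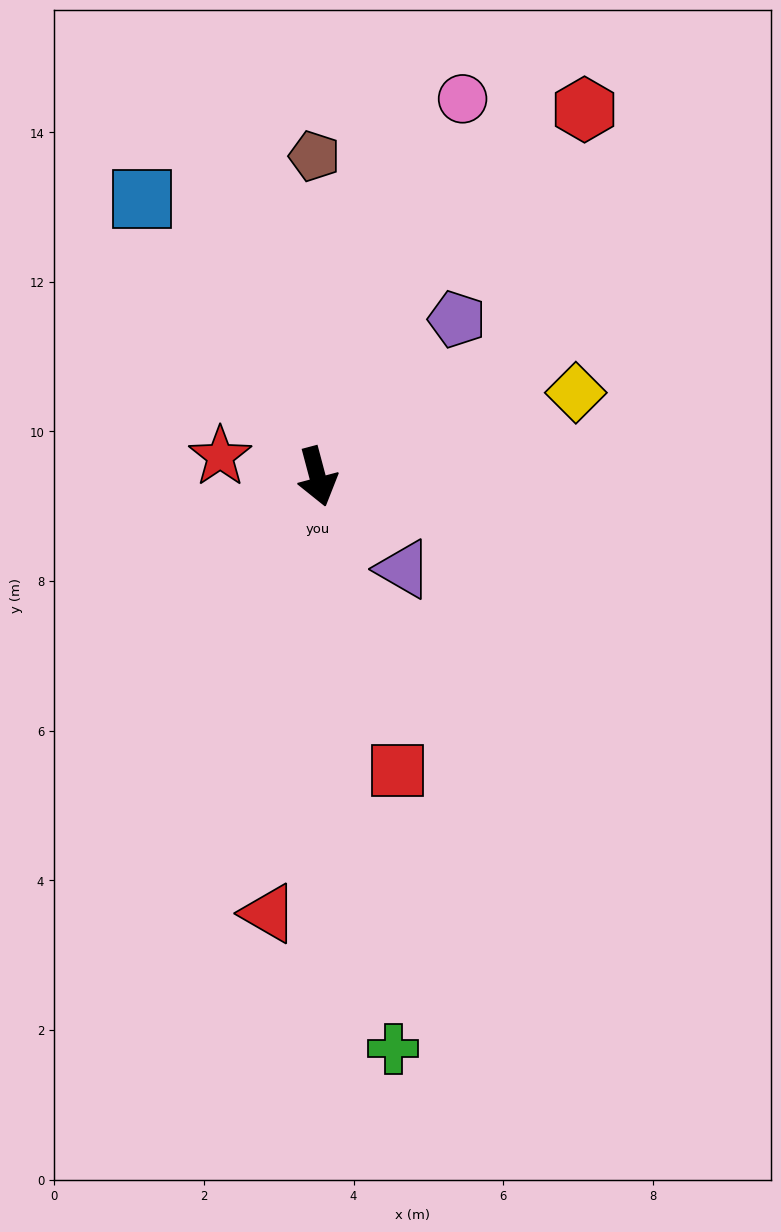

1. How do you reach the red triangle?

turn right 21°, forward 5.9 m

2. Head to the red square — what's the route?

forward 4.1 m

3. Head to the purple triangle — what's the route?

turn left 28°, forward 1.7 m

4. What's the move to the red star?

turn right 117°, forward 1.3 m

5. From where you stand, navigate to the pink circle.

turn left 144°, forward 5.4 m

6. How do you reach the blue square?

turn right 163°, forward 4.4 m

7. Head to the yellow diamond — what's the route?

turn left 93°, forward 3.6 m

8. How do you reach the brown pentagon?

turn left 166°, forward 4.3 m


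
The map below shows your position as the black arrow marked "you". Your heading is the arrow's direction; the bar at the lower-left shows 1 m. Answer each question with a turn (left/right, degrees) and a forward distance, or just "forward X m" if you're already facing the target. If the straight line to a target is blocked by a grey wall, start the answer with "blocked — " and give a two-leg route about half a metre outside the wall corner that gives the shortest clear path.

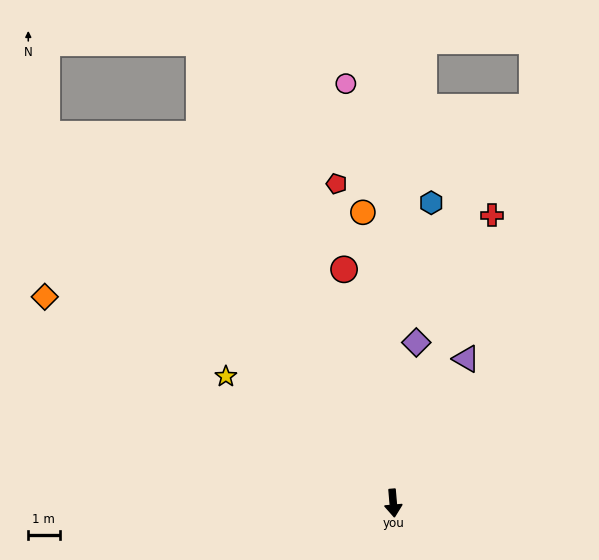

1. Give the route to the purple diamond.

turn left 167°, forward 5.2 m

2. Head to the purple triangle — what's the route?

turn left 148°, forward 5.2 m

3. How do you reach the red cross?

turn left 156°, forward 9.7 m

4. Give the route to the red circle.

turn right 173°, forward 7.6 m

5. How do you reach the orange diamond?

turn right 126°, forward 13.0 m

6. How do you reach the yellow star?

turn right 132°, forward 6.7 m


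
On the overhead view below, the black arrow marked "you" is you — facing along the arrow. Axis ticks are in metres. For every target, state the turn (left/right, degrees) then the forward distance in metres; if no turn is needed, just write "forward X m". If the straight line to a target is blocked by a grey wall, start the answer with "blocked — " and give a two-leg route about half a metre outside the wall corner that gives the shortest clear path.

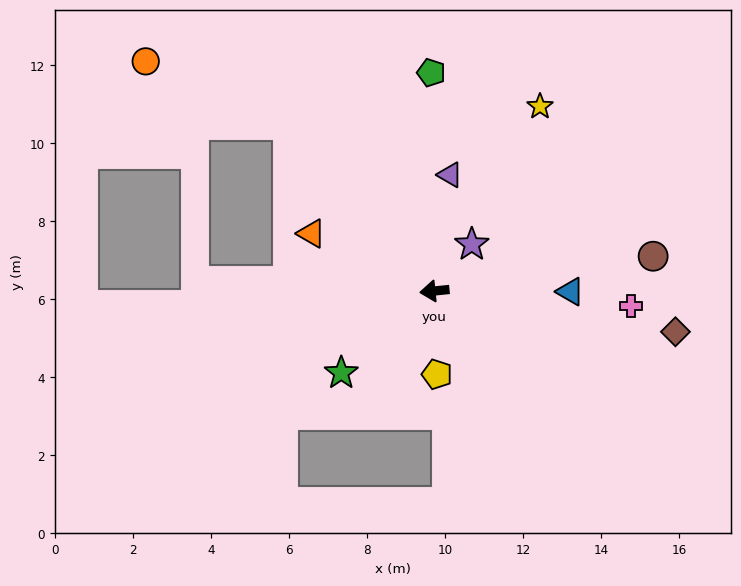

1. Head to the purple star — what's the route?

turn right 135°, forward 1.5 m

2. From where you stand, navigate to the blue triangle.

turn left 174°, forward 3.5 m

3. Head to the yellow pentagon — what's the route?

turn left 86°, forward 2.1 m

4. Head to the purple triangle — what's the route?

turn right 103°, forward 3.0 m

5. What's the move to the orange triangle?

turn right 31°, forward 3.5 m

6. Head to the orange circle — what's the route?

blocked — turn right 55°, forward 5.7 m, then turn left 26°, forward 4.0 m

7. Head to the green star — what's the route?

turn left 36°, forward 3.2 m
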